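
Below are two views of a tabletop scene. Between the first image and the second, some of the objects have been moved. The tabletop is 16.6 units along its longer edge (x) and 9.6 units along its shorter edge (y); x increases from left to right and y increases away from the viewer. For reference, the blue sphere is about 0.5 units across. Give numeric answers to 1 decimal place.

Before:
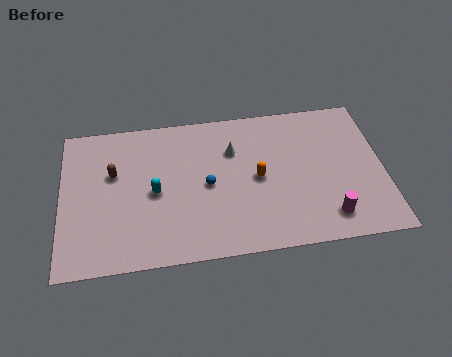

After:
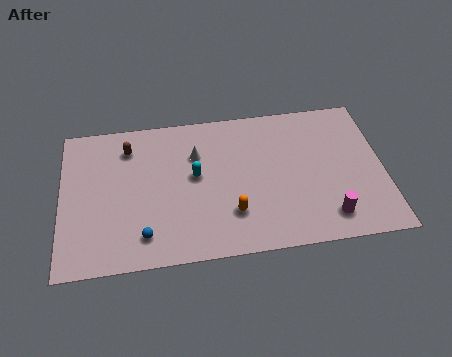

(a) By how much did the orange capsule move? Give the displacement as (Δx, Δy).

(-1.4, -2.1)

The orange capsule was at about (10.1, 4.7) and moved to about (8.7, 2.6).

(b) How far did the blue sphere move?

4.3

The blue sphere was near (7.5, 4.6) before and (4.2, 1.8) after, so it travelled √(3.3² + 2.8²) ≈ 4.3 units.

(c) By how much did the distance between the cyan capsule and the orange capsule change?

-2.1

Before: roughly 5.3 units apart; after: 3.2. That's 2.1 units closer together.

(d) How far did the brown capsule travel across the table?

1.8

The brown capsule moved from about (2.7, 6.0) to (3.5, 7.6), a distance of √(0.8² + 1.6²) ≈ 1.8.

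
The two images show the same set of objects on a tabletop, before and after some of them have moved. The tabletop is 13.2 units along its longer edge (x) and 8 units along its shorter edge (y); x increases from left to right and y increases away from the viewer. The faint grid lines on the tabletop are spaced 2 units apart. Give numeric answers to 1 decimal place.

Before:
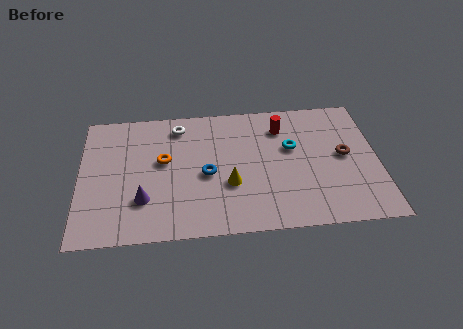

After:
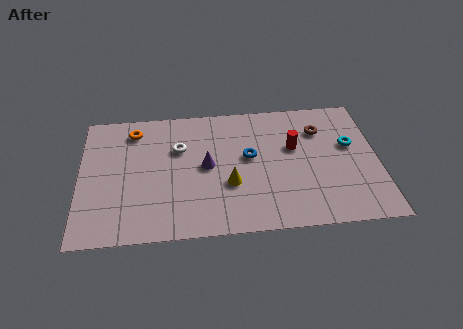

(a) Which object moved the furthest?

the purple cone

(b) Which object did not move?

the yellow cone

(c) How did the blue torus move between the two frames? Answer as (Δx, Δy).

(1.9, 0.9)

The blue torus started near (5.6, 3.6) and ended near (7.5, 4.5).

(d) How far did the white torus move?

1.4

The white torus was near (4.4, 6.7) before and (4.4, 5.3) after, so it travelled √(0.0² + 1.4²) ≈ 1.4 units.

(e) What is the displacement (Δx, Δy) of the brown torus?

(-1.0, 1.7)

From the two frames, the brown torus sits at roughly (11.7, 4.2) before and (10.7, 5.9) after.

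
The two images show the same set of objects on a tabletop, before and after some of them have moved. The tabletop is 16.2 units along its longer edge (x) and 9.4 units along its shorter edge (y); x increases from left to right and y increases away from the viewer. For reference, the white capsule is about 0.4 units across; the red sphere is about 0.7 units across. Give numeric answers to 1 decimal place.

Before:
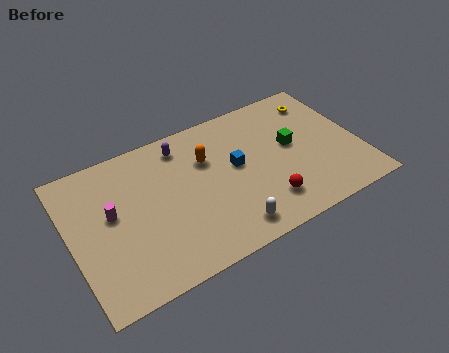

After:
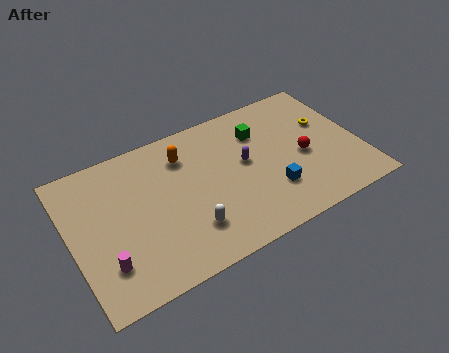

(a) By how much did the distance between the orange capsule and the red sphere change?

+2.0

They were about 5.1 units apart before and 7.1 after — 2.0 units further apart.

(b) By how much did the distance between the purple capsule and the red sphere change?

-3.6

They were about 7.0 units apart before and 3.4 after — 3.6 units closer together.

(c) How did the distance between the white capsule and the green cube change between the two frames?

+0.8

They were about 5.7 units apart before and 6.5 after — 0.8 units further apart.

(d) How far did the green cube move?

2.3

The green cube moved from about (12.5, 5.2) to (10.9, 6.9), a distance of √(1.6² + 1.7²) ≈ 2.3.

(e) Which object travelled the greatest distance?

the purple capsule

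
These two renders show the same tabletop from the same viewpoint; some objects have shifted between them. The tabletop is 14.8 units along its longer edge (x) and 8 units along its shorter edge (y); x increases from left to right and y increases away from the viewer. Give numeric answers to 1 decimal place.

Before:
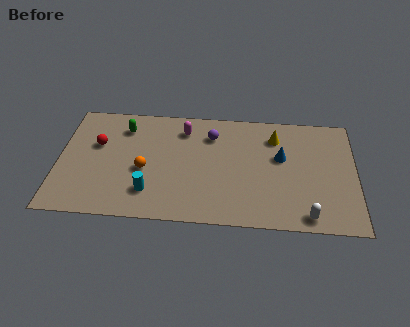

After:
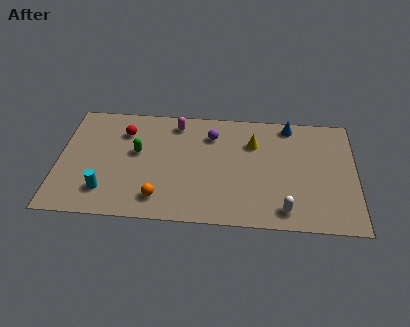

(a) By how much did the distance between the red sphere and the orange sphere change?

+2.0

Before: roughly 2.9 units apart; after: 4.9. That's 2.0 units further apart.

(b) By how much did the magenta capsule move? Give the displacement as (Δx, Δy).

(-0.4, 0.4)

The magenta capsule was at about (6.2, 6.4) and moved to about (5.8, 6.8).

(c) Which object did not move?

the purple sphere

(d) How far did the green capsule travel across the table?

1.8

From (3.2, 6.3) to (3.9, 4.6), the green capsule covered √(0.7² + 1.7²) ≈ 1.8 units.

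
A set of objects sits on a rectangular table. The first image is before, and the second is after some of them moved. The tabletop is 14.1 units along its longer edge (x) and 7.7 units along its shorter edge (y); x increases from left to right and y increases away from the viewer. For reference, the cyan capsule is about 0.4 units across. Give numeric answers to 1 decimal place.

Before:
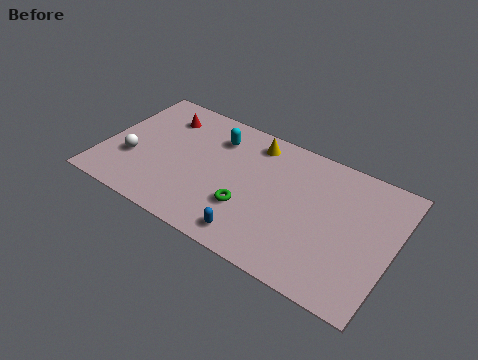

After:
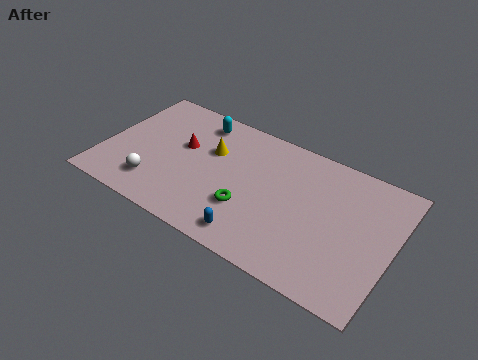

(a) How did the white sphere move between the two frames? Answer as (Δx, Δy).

(1.3, -1.0)

The white sphere started near (1.5, 2.7) and ended near (2.8, 1.7).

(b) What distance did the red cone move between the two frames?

1.8

From (2.5, 6.0) to (3.7, 4.6), the red cone covered √(1.2² + 1.4²) ≈ 1.8 units.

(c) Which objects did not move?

the blue capsule and the green torus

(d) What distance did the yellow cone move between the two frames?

2.4

The yellow cone moved from about (7.0, 6.5) to (5.1, 5.0), a distance of √(1.9² + 1.5²) ≈ 2.4.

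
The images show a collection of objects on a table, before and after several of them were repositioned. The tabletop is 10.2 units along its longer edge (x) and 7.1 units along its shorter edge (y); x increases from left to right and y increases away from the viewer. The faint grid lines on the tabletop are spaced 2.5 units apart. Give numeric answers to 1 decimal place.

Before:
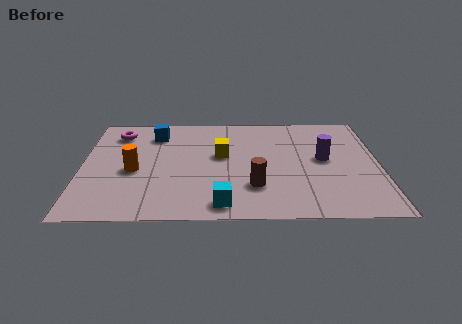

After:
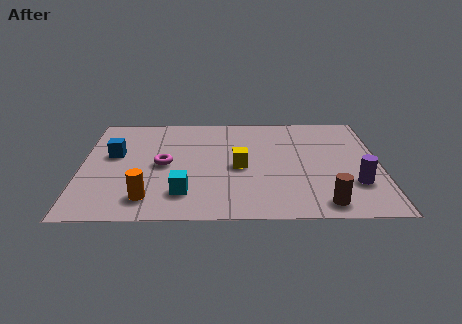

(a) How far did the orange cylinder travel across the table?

1.9

From (1.8, 3.1) to (2.3, 1.3), the orange cylinder covered √(0.5² + 1.8²) ≈ 1.9 units.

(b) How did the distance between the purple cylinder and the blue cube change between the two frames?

+2.4

Before: roughly 6.1 units apart; after: 8.5. That's 2.4 units further apart.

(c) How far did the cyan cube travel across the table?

1.5

The cyan cube was near (4.8, 0.9) before and (3.5, 1.6) after, so it travelled √(1.3² + 0.7²) ≈ 1.5 units.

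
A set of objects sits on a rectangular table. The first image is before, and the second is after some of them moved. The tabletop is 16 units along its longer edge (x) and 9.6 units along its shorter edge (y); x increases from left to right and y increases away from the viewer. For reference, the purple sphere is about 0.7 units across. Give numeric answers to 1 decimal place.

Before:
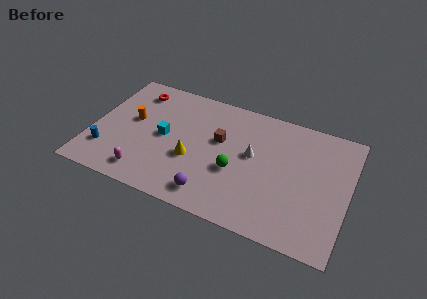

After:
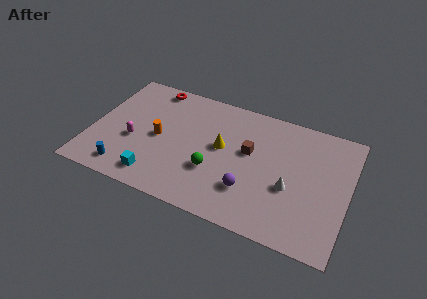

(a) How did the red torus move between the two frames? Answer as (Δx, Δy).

(1.0, 0.7)

From the two frames, the red torus sits at roughly (2.3, 7.9) before and (3.3, 8.6) after.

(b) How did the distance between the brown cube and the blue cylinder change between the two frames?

+0.8

Before: roughly 7.6 units apart; after: 8.4. That's 0.8 units further apart.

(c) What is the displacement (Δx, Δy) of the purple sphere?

(2.2, 1.2)

The purple sphere was at about (7.9, 1.5) and moved to about (10.1, 2.7).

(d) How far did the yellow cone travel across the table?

2.3

The yellow cone was near (6.4, 3.7) before and (8.1, 5.3) after, so it travelled √(1.7² + 1.6²) ≈ 2.3 units.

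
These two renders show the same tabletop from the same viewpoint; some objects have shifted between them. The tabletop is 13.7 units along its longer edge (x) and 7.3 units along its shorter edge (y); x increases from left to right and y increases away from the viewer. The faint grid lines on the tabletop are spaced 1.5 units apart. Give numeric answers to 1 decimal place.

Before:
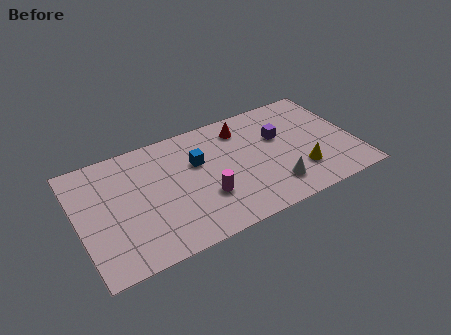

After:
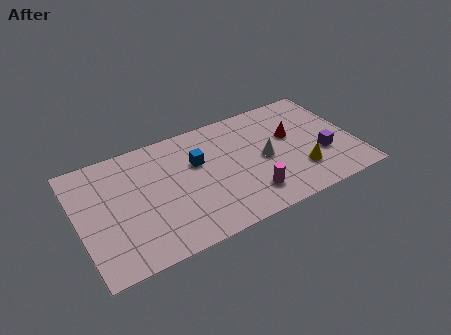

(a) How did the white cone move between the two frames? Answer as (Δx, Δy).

(-0.2, 1.9)

From the two frames, the white cone sits at roughly (9.4, 1.6) before and (9.2, 3.5) after.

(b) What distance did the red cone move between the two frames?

2.7

From (8.4, 5.9) to (10.7, 4.4), the red cone covered √(2.3² + 1.5²) ≈ 2.7 units.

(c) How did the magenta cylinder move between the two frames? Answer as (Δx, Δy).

(2.1, -0.8)

From the two frames, the magenta cylinder sits at roughly (6.1, 2.4) before and (8.2, 1.6) after.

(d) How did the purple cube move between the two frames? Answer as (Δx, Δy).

(1.9, -2.0)

From the two frames, the purple cube sits at roughly (10.1, 4.6) before and (12.0, 2.6) after.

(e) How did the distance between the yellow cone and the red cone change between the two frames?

-2.2

They were about 4.6 units apart before and 2.4 after — 2.2 units closer together.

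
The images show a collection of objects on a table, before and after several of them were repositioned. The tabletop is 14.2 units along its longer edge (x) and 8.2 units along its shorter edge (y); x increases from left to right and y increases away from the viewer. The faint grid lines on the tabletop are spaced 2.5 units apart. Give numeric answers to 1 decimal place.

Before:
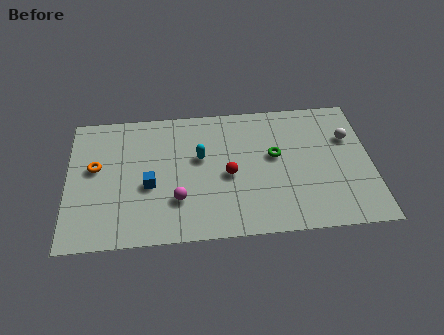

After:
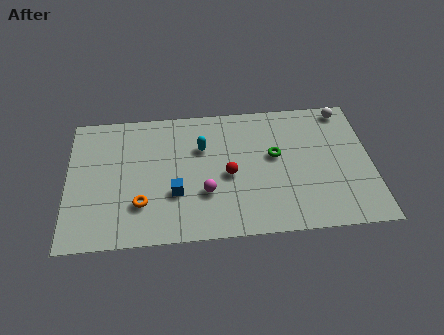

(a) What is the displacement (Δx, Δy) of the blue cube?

(1.2, -0.6)

The blue cube was at about (3.8, 3.4) and moved to about (5.0, 2.8).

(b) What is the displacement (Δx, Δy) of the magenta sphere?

(1.3, 0.3)

The magenta sphere was at about (5.1, 2.4) and moved to about (6.4, 2.7).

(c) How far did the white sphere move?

1.8

The white sphere was near (13.2, 5.5) before and (13.1, 7.3) after, so it travelled √(0.1² + 1.8²) ≈ 1.8 units.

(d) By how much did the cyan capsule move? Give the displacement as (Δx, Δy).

(0.1, 0.6)

From the two frames, the cyan capsule sits at roughly (6.2, 4.9) before and (6.3, 5.5) after.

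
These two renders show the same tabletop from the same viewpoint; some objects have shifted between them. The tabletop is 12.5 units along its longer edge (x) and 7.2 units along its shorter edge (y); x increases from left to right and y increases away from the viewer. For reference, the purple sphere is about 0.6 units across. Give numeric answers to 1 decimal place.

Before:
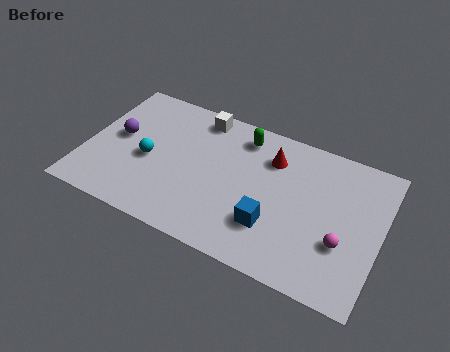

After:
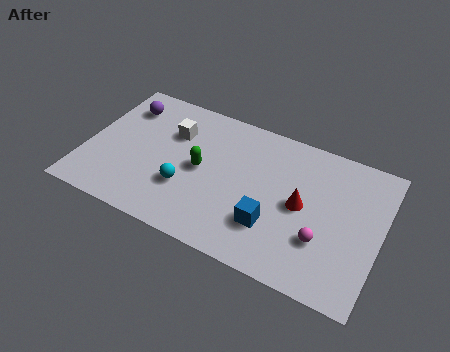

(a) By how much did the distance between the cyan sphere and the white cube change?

-0.8

The distance was about 3.6 in the first image and 2.8 in the second, so they moved 0.8 units closer together.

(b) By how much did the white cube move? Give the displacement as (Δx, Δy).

(-1.0, -1.3)

The white cube started near (4.5, 6.3) and ended near (3.5, 5.0).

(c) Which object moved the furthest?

the green capsule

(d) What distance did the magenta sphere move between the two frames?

0.8

The magenta sphere moved from about (11.0, 2.5) to (10.2, 2.3), a distance of √(0.8² + 0.2²) ≈ 0.8.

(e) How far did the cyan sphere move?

1.9

The cyan sphere moved from about (2.7, 3.2) to (4.4, 2.4), a distance of √(1.7² + 0.8²) ≈ 1.9.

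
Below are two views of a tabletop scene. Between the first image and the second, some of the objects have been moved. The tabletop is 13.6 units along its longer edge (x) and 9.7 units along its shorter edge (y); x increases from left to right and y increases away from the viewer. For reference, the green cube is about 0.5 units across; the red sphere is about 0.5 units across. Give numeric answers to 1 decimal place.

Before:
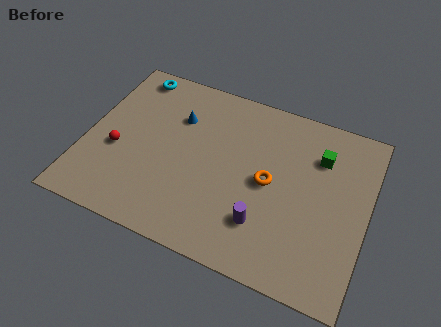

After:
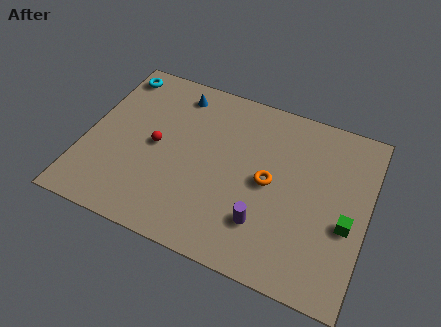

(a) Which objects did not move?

the orange torus and the purple cylinder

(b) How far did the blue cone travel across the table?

1.4

From (4.2, 6.8) to (4.0, 8.2), the blue cone covered √(0.2² + 1.4²) ≈ 1.4 units.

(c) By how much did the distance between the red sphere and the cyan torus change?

-0.3

The distance was about 4.7 in the first image and 4.4 in the second, so they moved 0.3 units closer together.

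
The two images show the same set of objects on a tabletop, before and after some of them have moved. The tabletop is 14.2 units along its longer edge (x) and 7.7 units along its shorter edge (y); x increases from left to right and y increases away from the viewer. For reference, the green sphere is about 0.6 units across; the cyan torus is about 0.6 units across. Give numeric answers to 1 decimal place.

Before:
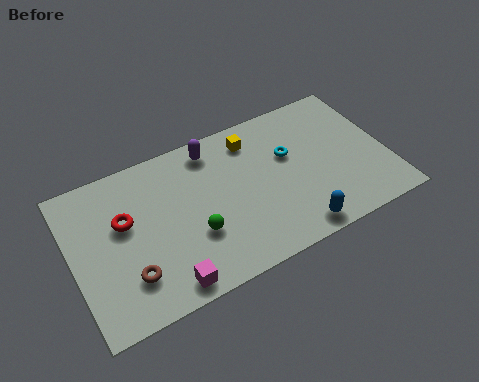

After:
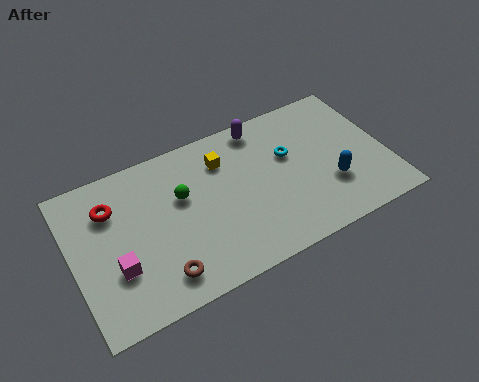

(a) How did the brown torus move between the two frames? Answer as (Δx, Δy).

(1.3, -0.6)

From the two frames, the brown torus sits at roughly (2.3, 2.0) before and (3.6, 1.4) after.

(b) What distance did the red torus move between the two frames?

1.0

The red torus was near (2.4, 4.7) before and (1.9, 5.6) after, so it travelled √(0.5² + 0.9²) ≈ 1.0 units.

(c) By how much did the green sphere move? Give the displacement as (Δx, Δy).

(-0.3, 2.1)

The green sphere started near (5.3, 2.7) and ended near (5.0, 4.8).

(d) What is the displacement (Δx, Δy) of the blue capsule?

(1.9, 1.6)

The blue capsule was at about (9.6, 0.9) and moved to about (11.5, 2.5).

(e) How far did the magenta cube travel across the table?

2.6

The magenta cube was near (3.8, 0.9) before and (1.8, 2.6) after, so it travelled √(2.0² + 1.7²) ≈ 2.6 units.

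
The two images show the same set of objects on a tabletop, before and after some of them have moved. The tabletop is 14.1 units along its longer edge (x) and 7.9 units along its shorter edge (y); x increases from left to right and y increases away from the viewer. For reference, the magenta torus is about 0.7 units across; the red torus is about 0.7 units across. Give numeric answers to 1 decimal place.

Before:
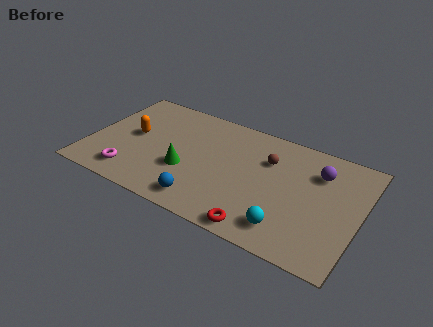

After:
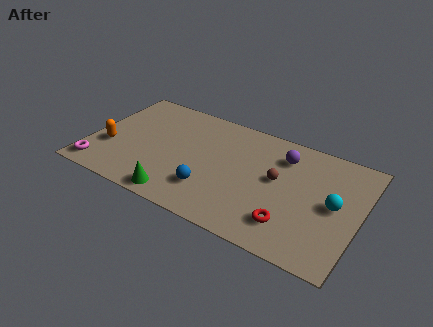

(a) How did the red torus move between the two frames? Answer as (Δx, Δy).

(1.4, 1.0)

From the two frames, the red torus sits at roughly (9.4, 0.8) before and (10.8, 1.8) after.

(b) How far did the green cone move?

2.0

The green cone was near (5.2, 2.9) before and (5.1, 0.9) after, so it travelled √(0.1² + 2.0²) ≈ 2.0 units.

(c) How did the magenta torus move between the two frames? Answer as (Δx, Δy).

(-1.7, -0.3)

The magenta torus was at about (2.5, 1.4) and moved to about (0.8, 1.1).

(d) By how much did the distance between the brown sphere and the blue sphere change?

-1.2

The distance was about 5.1 in the first image and 3.9 in the second, so they moved 1.2 units closer together.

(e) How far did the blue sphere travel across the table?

0.9

The blue sphere moved from about (6.4, 1.2) to (6.6, 2.1), a distance of √(0.2² + 0.9²) ≈ 0.9.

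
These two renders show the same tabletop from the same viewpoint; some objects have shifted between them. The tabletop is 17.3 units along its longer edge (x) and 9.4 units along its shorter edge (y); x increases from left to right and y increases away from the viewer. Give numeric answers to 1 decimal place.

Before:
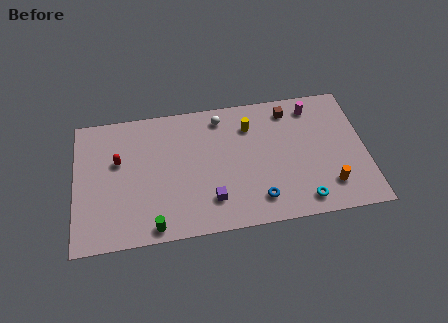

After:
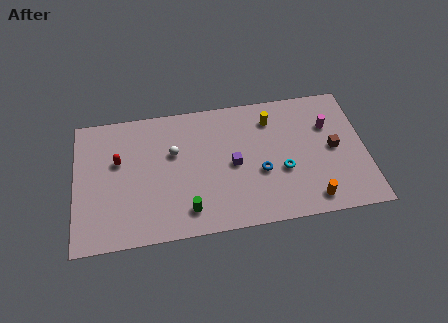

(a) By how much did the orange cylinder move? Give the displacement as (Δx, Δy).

(-1.1, -0.8)

The orange cylinder started near (15.0, 2.1) and ended near (13.9, 1.3).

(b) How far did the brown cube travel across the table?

4.1

From (12.9, 7.9) to (15.4, 4.7), the brown cube covered √(2.5² + 3.2²) ≈ 4.1 units.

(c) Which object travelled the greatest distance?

the brown cube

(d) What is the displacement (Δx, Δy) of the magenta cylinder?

(0.9, -1.5)

The magenta cylinder started near (14.3, 7.9) and ended near (15.2, 6.4).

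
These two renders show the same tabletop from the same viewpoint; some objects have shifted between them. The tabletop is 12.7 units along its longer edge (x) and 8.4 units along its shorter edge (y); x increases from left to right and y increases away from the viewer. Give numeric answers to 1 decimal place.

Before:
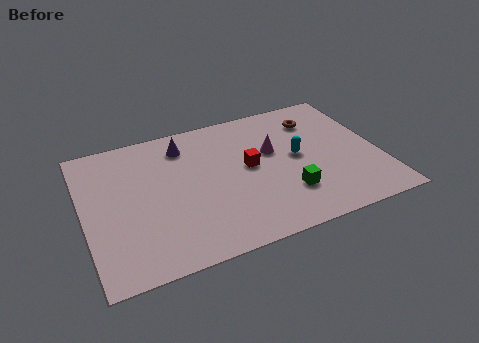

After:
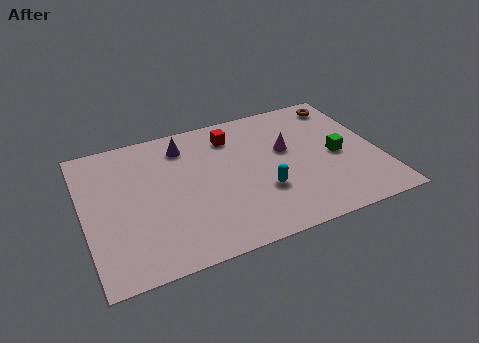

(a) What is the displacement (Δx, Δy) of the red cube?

(-0.5, 2.2)

From the two frames, the red cube sits at roughly (7.1, 4.5) before and (6.6, 6.7) after.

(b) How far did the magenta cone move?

0.6

From (8.2, 5.1) to (8.8, 5.0), the magenta cone covered √(0.6² + 0.1²) ≈ 0.6 units.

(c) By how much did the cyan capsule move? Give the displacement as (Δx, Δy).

(-1.7, -1.6)

The cyan capsule was at about (9.2, 4.4) and moved to about (7.5, 2.8).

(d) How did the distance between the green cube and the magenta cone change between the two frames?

-0.4

Before: roughly 2.8 units apart; after: 2.4. That's 0.4 units closer together.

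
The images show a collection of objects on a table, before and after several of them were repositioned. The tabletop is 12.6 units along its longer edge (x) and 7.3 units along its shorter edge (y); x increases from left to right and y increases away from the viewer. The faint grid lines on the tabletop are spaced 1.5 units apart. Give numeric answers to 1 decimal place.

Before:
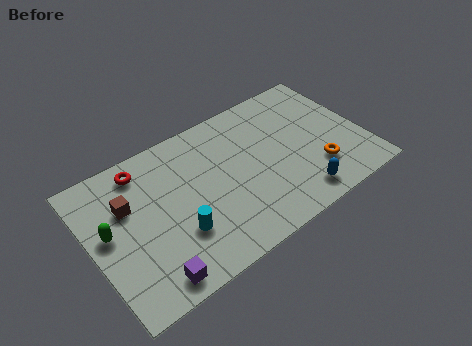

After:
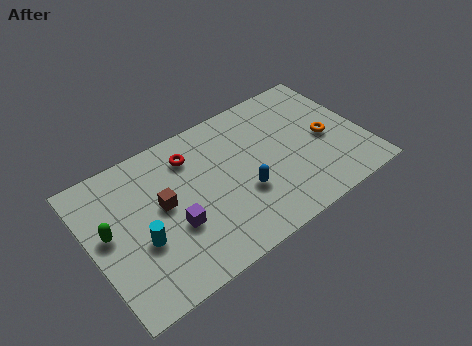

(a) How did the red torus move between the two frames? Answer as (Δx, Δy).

(2.2, -0.5)

From the two frames, the red torus sits at roughly (2.7, 6.2) before and (4.9, 5.7) after.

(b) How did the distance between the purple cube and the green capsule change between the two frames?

-0.3

The distance was about 3.4 in the first image and 3.1 in the second, so they moved 0.3 units closer together.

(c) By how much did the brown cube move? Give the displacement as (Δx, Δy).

(1.5, -0.8)

The brown cube was at about (1.8, 4.8) and moved to about (3.3, 4.0).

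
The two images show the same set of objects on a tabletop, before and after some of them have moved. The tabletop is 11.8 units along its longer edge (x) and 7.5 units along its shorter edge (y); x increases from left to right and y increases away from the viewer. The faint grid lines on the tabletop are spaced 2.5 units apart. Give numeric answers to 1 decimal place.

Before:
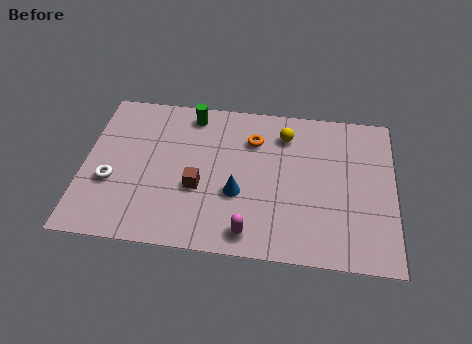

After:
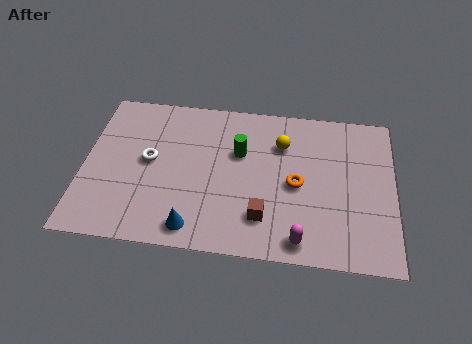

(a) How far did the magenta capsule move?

1.9

The magenta capsule moved from about (6.4, 1.0) to (8.3, 0.9), a distance of √(1.9² + 0.1²) ≈ 1.9.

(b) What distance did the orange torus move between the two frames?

2.6

The orange torus moved from about (6.4, 5.5) to (8.1, 3.5), a distance of √(1.7² + 2.0²) ≈ 2.6.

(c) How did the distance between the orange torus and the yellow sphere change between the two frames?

+0.7

Before: roughly 1.3 units apart; after: 2.0. That's 0.7 units further apart.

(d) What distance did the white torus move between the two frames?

1.8

The white torus was near (1.1, 2.8) before and (2.5, 4.0) after, so it travelled √(1.4² + 1.2²) ≈ 1.8 units.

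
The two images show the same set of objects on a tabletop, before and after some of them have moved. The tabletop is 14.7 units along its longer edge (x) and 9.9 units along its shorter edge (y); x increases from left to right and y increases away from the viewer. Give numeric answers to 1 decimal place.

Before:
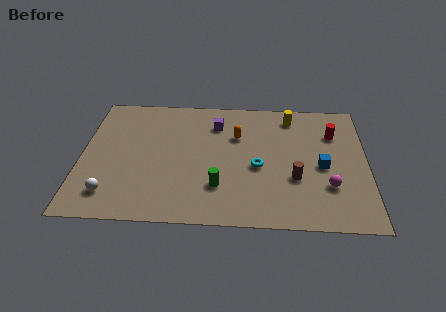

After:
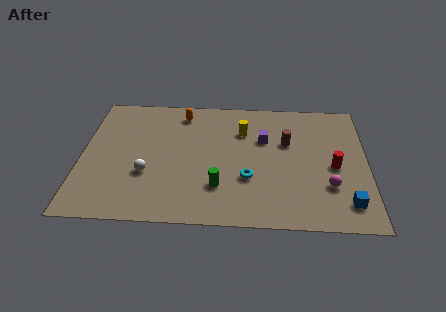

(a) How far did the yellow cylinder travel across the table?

2.8

The yellow cylinder moved from about (10.8, 8.4) to (8.3, 7.1), a distance of √(2.5² + 1.3²) ≈ 2.8.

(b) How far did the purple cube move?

2.7

From (6.9, 7.6) to (9.4, 6.5), the purple cube covered √(2.5² + 1.1²) ≈ 2.7 units.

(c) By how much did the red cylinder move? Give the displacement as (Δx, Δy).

(0.0, -2.6)

The red cylinder was at about (13.0, 7.1) and moved to about (13.0, 4.5).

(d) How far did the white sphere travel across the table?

2.4

The white sphere moved from about (1.6, 1.9) to (3.4, 3.5), a distance of √(1.8² + 1.6²) ≈ 2.4.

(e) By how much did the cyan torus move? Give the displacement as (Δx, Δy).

(-0.5, -0.9)

The cyan torus started near (9.1, 4.3) and ended near (8.6, 3.4).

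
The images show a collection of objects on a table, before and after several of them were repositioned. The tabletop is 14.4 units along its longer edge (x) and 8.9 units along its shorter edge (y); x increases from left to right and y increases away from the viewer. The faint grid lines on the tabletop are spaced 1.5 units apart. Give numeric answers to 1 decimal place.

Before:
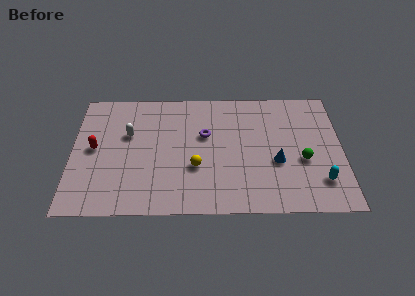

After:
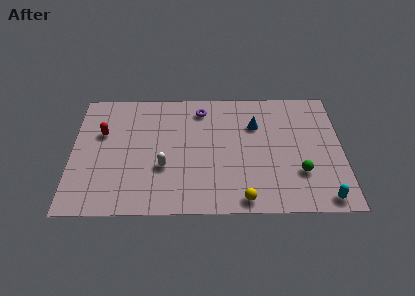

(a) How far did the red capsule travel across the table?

1.2

From (1.2, 4.6) to (1.6, 5.7), the red capsule covered √(0.4² + 1.1²) ≈ 1.2 units.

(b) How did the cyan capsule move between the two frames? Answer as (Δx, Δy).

(0.1, -1.2)

The cyan capsule started near (13.2, 2.1) and ended near (13.3, 0.9).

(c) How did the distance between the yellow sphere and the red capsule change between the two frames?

+3.3

The distance was about 5.6 in the first image and 8.9 in the second, so they moved 3.3 units further apart.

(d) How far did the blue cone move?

2.9

The blue cone moved from about (10.9, 3.5) to (9.8, 6.2), a distance of √(1.1² + 2.7²) ≈ 2.9.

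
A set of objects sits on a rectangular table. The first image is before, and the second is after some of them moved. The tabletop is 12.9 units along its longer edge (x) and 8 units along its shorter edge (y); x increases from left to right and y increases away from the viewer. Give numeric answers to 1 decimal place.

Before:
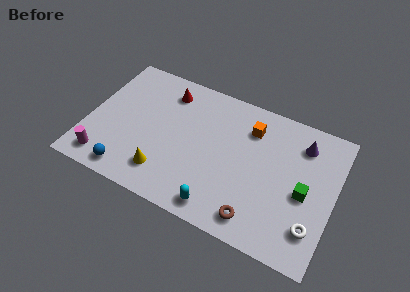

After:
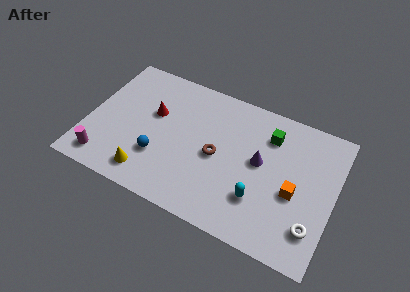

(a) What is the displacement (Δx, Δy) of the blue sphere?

(1.4, 1.5)

The blue sphere started near (2.5, 1.0) and ended near (3.9, 2.5).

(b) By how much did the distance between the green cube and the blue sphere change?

-2.8

They were about 9.3 units apart before and 6.5 after — 2.8 units closer together.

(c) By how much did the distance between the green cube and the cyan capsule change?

-1.1

The distance was about 4.9 in the first image and 3.8 in the second, so they moved 1.1 units closer together.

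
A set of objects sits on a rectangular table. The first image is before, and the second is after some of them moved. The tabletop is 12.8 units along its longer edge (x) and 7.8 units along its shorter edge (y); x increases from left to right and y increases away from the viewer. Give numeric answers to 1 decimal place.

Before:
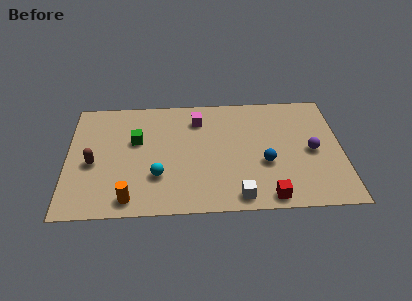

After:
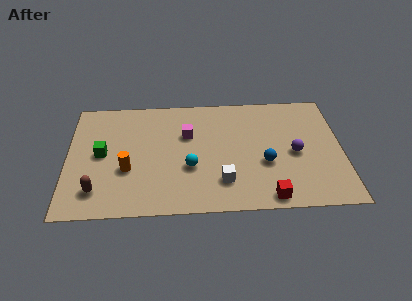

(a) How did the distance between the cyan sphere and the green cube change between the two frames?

+1.6

The distance was about 2.6 in the first image and 4.2 in the second, so they moved 1.6 units further apart.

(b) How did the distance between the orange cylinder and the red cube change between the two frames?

+0.4

The distance was about 6.4 in the first image and 6.8 in the second, so they moved 0.4 units further apart.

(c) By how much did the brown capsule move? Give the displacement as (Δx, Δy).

(0.2, -1.8)

The brown capsule started near (1.2, 3.4) and ended near (1.4, 1.6).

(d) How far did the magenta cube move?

1.1

From (6.1, 6.1) to (5.6, 5.1), the magenta cube covered √(0.5² + 1.0²) ≈ 1.1 units.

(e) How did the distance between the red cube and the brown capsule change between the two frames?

-0.6

They were about 8.5 units apart before and 7.9 after — 0.6 units closer together.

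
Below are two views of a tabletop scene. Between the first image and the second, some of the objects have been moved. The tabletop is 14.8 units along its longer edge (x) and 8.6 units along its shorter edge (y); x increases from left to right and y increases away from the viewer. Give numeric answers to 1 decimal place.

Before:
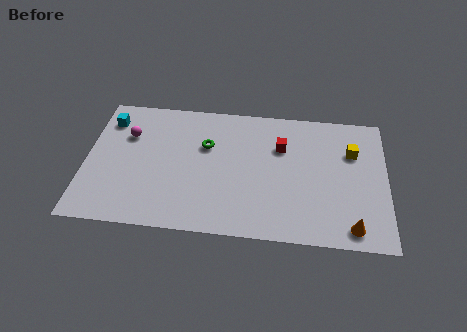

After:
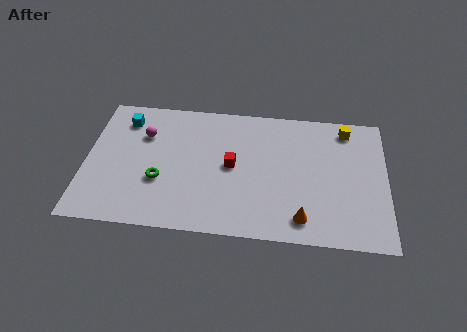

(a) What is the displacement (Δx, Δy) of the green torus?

(-2.2, -2.5)

From the two frames, the green torus sits at roughly (5.9, 5.6) before and (3.7, 3.1) after.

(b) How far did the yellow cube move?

1.5

The yellow cube was near (13.1, 5.9) before and (12.8, 7.4) after, so it travelled √(0.3² + 1.5²) ≈ 1.5 units.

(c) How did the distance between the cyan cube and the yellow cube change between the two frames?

-1.1

The distance was about 12.1 in the first image and 11.0 in the second, so they moved 1.1 units closer together.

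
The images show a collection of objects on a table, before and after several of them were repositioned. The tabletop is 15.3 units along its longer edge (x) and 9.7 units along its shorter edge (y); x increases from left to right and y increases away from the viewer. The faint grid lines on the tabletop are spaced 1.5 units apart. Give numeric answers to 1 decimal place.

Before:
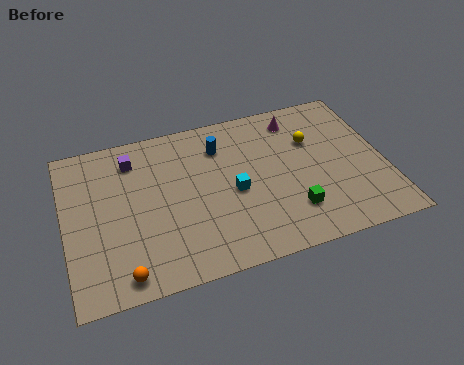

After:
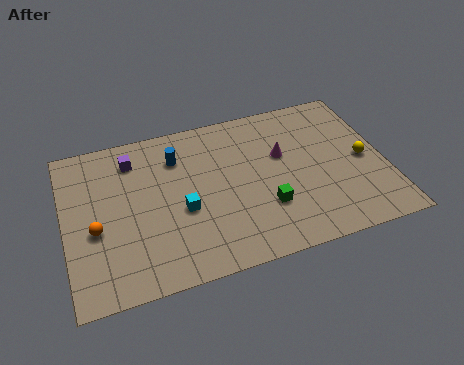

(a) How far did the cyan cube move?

2.5

The cyan cube moved from about (8.0, 4.4) to (5.5, 4.0), a distance of √(2.5² + 0.4²) ≈ 2.5.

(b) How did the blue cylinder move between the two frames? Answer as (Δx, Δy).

(-2.1, -0.1)

From the two frames, the blue cylinder sits at roughly (7.6, 7.4) before and (5.5, 7.3) after.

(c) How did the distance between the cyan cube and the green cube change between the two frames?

+0.7

Before: roughly 3.3 units apart; after: 4.0. That's 0.7 units further apart.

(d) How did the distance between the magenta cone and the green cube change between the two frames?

-2.6

Before: roughly 5.8 units apart; after: 3.2. That's 2.6 units closer together.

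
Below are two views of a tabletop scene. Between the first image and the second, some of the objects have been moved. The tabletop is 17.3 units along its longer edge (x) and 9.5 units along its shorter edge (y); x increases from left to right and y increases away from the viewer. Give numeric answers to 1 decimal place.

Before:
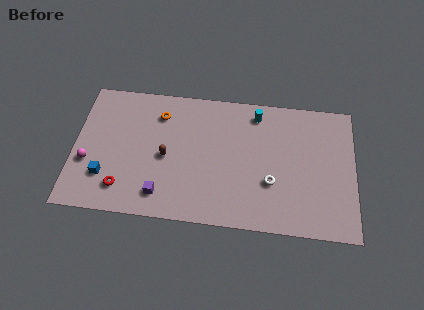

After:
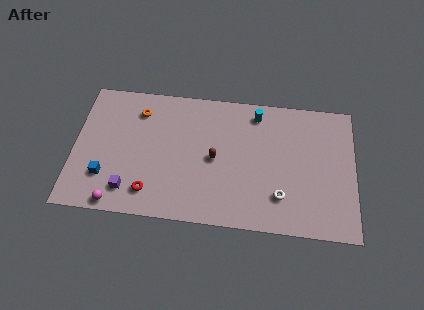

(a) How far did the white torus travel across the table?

1.1

From (12.2, 3.3) to (12.8, 2.4), the white torus covered √(0.6² + 0.9²) ≈ 1.1 units.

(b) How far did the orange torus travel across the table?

1.3

From (5.2, 7.4) to (3.9, 7.5), the orange torus covered √(1.3² + 0.1²) ≈ 1.3 units.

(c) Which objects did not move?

the cyan cylinder and the blue cube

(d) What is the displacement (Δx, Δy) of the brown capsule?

(3.0, 0.2)

From the two frames, the brown capsule sits at roughly (5.7, 4.4) before and (8.7, 4.6) after.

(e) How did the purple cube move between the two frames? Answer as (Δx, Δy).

(-2.0, 0.1)

From the two frames, the purple cube sits at roughly (5.5, 1.7) before and (3.5, 1.8) after.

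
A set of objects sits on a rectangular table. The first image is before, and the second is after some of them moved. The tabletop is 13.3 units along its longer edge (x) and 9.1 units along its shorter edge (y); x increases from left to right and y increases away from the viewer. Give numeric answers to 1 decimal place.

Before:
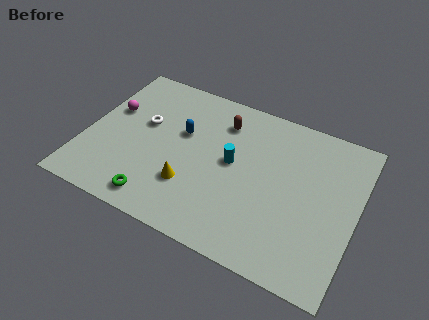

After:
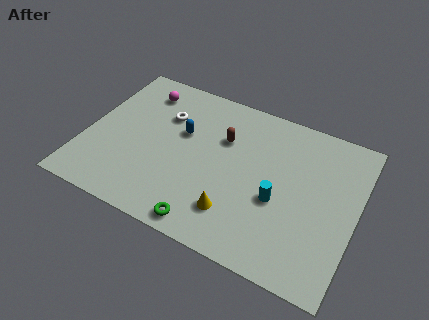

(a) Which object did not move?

the blue capsule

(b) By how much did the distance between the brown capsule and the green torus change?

-1.2

The distance was about 6.4 in the first image and 5.2 in the second, so they moved 1.2 units closer together.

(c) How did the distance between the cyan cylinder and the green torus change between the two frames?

-0.7

They were about 4.9 units apart before and 4.2 after — 0.7 units closer together.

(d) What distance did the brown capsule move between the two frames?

1.0

From (6.4, 7.1) to (6.6, 6.1), the brown capsule covered √(0.2² + 1.0²) ≈ 1.0 units.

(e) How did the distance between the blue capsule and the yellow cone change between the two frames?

+1.7

Before: roughly 3.0 units apart; after: 4.7. That's 1.7 units further apart.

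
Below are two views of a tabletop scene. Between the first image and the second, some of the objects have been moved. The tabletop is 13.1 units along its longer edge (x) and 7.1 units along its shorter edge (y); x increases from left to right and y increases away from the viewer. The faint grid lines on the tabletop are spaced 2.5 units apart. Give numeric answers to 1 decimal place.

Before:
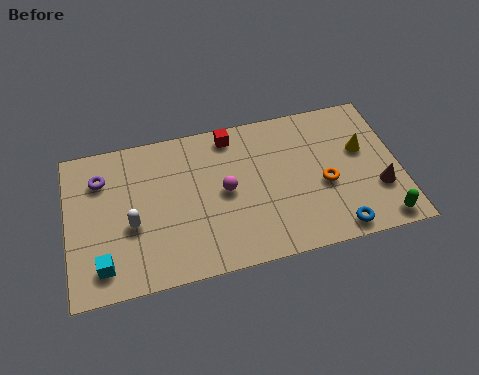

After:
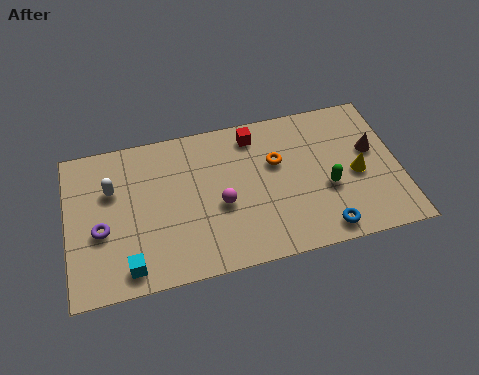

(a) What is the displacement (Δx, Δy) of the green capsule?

(-2.0, 2.0)

From the two frames, the green capsule sits at roughly (12.2, 0.8) before and (10.2, 2.8) after.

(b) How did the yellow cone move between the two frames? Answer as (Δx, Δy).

(-0.3, -1.1)

The yellow cone started near (11.7, 4.3) and ended near (11.4, 3.2).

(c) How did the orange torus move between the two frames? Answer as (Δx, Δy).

(-1.8, 1.5)

From the two frames, the orange torus sits at roughly (10.1, 3.0) before and (8.3, 4.5) after.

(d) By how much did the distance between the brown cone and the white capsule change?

+0.6

They were about 9.7 units apart before and 10.3 after — 0.6 units further apart.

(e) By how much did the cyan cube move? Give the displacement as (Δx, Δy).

(1.0, -0.3)

The cyan cube was at about (1.3, 1.3) and moved to about (2.3, 1.0).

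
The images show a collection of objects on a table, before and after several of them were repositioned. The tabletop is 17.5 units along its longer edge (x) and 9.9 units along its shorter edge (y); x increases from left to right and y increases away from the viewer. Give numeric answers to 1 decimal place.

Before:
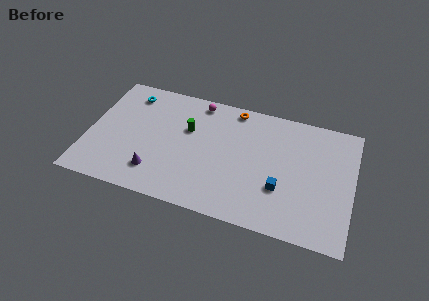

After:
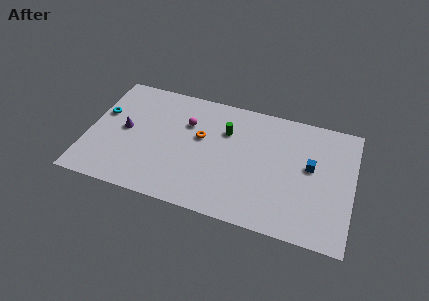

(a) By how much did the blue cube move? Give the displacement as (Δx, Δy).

(1.8, 2.3)

From the two frames, the blue cube sits at roughly (12.9, 3.3) before and (14.7, 5.6) after.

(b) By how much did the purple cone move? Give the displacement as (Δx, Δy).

(-2.3, 2.9)

The purple cone was at about (4.7, 2.2) and moved to about (2.4, 5.1).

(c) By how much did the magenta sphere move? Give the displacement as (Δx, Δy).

(-0.6, -2.0)

The magenta sphere started near (7.0, 8.8) and ended near (6.4, 6.8).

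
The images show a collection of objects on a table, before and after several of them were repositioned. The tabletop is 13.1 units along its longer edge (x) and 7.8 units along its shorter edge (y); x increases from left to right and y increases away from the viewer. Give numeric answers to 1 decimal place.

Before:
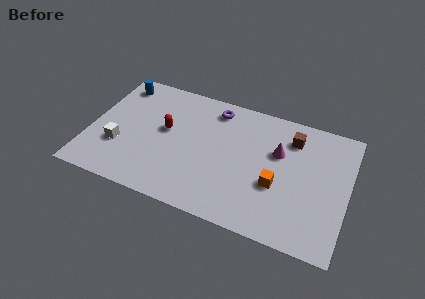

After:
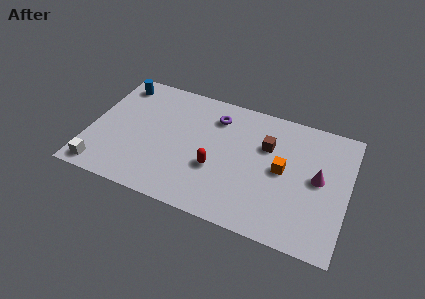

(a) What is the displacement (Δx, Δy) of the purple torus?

(0.1, -0.5)

The purple torus started near (6.1, 6.6) and ended near (6.2, 6.1).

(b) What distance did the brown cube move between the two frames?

1.5

The brown cube was near (10.1, 6.1) before and (8.9, 5.2) after, so it travelled √(1.2² + 0.9²) ≈ 1.5 units.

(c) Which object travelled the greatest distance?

the red capsule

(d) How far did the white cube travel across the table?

1.8

The white cube moved from about (1.6, 2.6) to (0.9, 0.9), a distance of √(0.7² + 1.7²) ≈ 1.8.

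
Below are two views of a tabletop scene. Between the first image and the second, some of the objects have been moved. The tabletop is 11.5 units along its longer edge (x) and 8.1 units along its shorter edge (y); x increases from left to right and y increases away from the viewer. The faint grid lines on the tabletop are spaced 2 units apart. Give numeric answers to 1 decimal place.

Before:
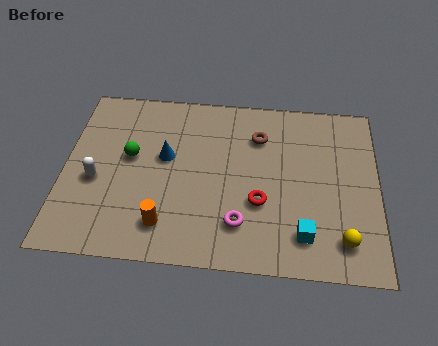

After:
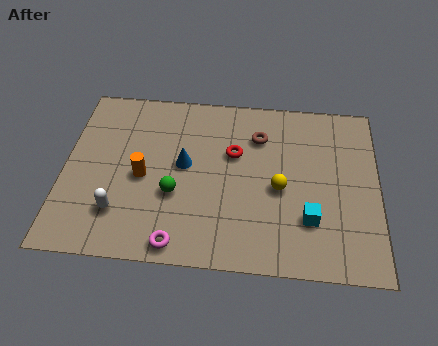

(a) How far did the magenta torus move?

2.5

From (6.5, 1.9) to (4.3, 0.8), the magenta torus covered √(2.2² + 1.1²) ≈ 2.5 units.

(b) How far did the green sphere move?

2.3

The green sphere moved from about (2.4, 4.6) to (4.1, 3.0), a distance of √(1.7² + 1.6²) ≈ 2.3.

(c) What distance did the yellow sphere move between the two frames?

3.1

From (10.2, 1.5) to (7.9, 3.6), the yellow sphere covered √(2.3² + 2.1²) ≈ 3.1 units.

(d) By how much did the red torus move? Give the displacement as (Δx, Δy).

(-1.0, 2.2)

The red torus was at about (7.2, 2.9) and moved to about (6.2, 5.1).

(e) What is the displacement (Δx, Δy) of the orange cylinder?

(-0.9, 2.1)

The orange cylinder was at about (3.8, 1.6) and moved to about (2.9, 3.7).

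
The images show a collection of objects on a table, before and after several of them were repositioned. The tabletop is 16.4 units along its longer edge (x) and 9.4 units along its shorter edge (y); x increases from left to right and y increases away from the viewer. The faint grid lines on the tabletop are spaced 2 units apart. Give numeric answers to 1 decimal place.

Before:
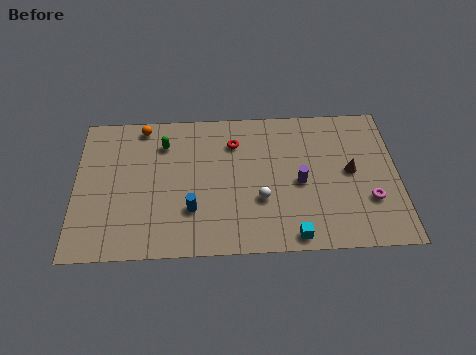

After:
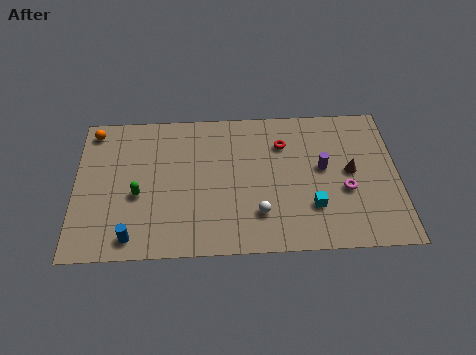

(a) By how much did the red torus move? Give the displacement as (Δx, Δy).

(2.5, -0.2)

The red torus started near (8.1, 7.1) and ended near (10.6, 6.9).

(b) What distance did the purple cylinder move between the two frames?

1.5

The purple cylinder was near (11.4, 4.3) before and (12.6, 5.2) after, so it travelled √(1.2² + 0.9²) ≈ 1.5 units.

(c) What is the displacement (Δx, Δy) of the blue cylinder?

(-3.0, -1.6)

The blue cylinder started near (5.9, 2.8) and ended near (2.9, 1.2).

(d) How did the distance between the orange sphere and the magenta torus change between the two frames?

+0.9

The distance was about 12.7 in the first image and 13.6 in the second, so they moved 0.9 units further apart.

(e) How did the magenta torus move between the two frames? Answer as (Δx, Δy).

(-1.2, 0.7)

The magenta torus started near (14.9, 3.0) and ended near (13.7, 3.7).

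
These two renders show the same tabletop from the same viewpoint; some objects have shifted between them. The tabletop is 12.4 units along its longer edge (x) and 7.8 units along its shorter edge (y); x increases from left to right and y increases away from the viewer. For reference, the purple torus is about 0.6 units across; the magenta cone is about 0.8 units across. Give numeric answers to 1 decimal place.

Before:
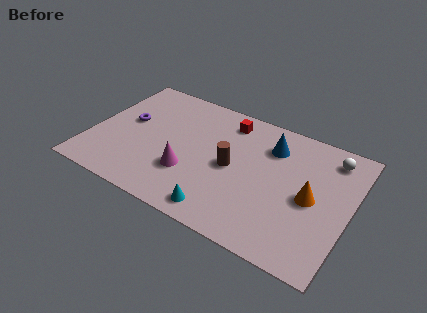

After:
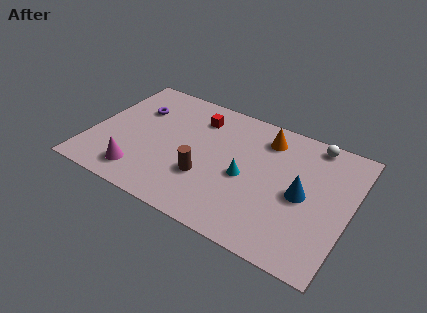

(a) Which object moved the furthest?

the orange cone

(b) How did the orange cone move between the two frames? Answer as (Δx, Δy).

(-2.5, 2.6)

The orange cone started near (10.6, 3.7) and ended near (8.1, 6.3).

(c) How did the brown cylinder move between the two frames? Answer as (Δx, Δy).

(-1.1, -1.2)

The brown cylinder was at about (6.8, 3.8) and moved to about (5.7, 2.6).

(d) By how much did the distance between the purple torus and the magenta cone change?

+0.3

Before: roughly 3.8 units apart; after: 4.1. That's 0.3 units further apart.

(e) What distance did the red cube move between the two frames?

1.5

From (6.2, 6.5) to (4.8, 6.1), the red cube covered √(1.4² + 0.4²) ≈ 1.5 units.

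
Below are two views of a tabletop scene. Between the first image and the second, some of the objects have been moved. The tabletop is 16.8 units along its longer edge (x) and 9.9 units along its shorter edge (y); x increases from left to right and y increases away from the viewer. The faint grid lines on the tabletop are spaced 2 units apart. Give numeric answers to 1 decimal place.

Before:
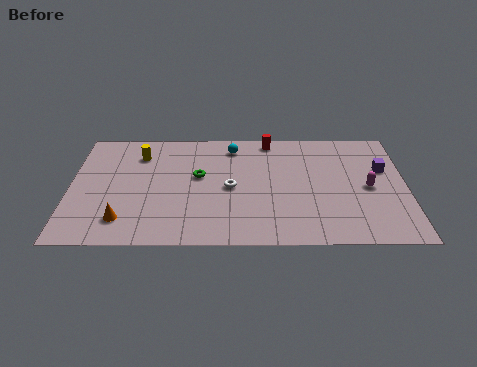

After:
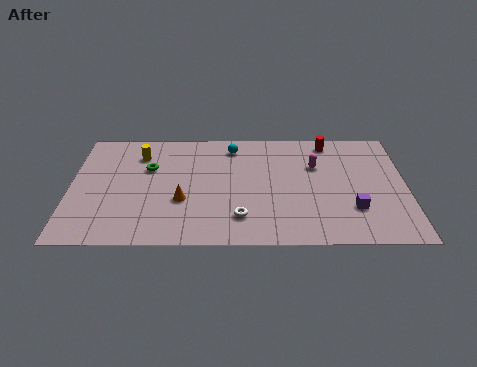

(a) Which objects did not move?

the yellow cylinder and the cyan sphere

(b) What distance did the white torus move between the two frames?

2.5

The white torus moved from about (8.0, 4.7) to (8.5, 2.2), a distance of √(0.5² + 2.5²) ≈ 2.5.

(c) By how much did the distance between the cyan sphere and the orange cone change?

-3.0

Before: roughly 8.3 units apart; after: 5.3. That's 3.0 units closer together.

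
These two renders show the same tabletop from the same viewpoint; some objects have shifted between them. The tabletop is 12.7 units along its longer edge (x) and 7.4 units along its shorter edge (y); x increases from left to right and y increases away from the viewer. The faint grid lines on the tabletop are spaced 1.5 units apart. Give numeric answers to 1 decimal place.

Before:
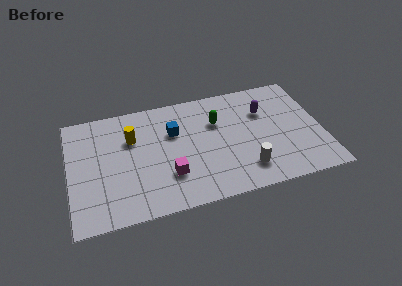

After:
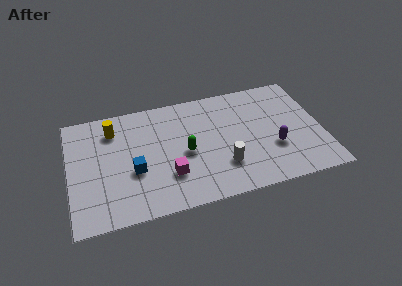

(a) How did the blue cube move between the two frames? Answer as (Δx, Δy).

(-2.1, -2.0)

The blue cube started near (5.3, 4.9) and ended near (3.2, 2.9).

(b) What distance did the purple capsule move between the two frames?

2.5

The purple capsule moved from about (9.9, 5.1) to (10.2, 2.6), a distance of √(0.3² + 2.5²) ≈ 2.5.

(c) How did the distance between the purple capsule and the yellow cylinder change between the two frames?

+1.8

They were about 6.7 units apart before and 8.5 after — 1.8 units further apart.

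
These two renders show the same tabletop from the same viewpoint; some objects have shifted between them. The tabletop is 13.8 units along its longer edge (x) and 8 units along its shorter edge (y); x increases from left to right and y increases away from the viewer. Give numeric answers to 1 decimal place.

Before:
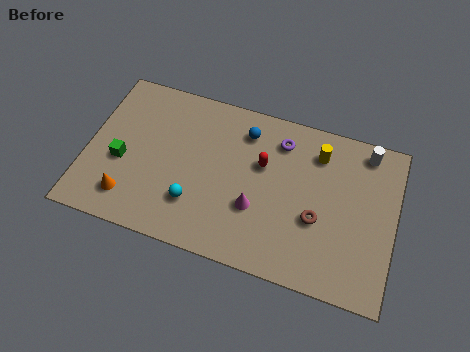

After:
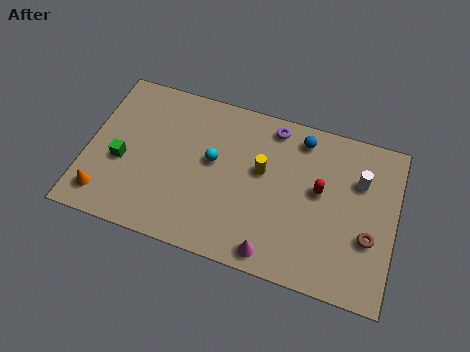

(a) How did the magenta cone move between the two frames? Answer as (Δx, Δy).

(0.9, -1.9)

The magenta cone started near (7.7, 2.8) and ended near (8.6, 0.9).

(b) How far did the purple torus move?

0.7

The purple torus was near (8.5, 6.4) before and (8.1, 7.0) after, so it travelled √(0.4² + 0.6²) ≈ 0.7 units.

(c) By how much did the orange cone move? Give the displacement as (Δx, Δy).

(-1.1, -0.2)

From the two frames, the orange cone sits at roughly (2.1, 1.6) before and (1.0, 1.4) after.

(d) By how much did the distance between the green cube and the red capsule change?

+2.5

The distance was about 6.4 in the first image and 8.9 in the second, so they moved 2.5 units further apart.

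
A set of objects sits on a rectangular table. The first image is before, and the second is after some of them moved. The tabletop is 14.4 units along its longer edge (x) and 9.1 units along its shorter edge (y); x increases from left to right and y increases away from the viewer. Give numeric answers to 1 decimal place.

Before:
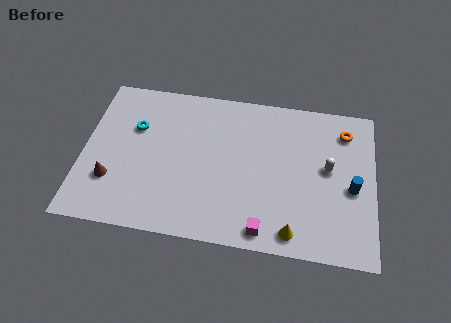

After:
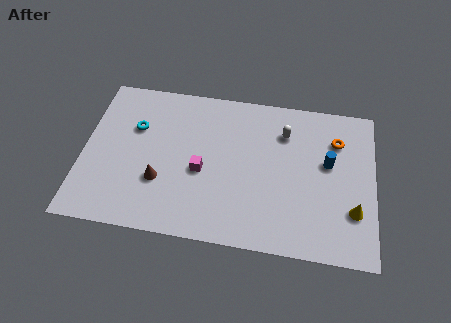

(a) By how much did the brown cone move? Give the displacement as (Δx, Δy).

(2.4, 0.3)

The brown cone was at about (1.5, 2.7) and moved to about (3.9, 3.0).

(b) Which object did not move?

the cyan torus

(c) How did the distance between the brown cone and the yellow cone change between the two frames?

+0.4

The distance was about 9.1 in the first image and 9.5 in the second, so they moved 0.4 units further apart.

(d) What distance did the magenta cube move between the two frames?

4.3

The magenta cube was near (9.1, 1.0) before and (5.9, 3.9) after, so it travelled √(3.2² + 2.9²) ≈ 4.3 units.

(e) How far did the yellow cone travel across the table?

3.3

The yellow cone was near (10.5, 1.1) before and (13.4, 2.7) after, so it travelled √(2.9² + 1.6²) ≈ 3.3 units.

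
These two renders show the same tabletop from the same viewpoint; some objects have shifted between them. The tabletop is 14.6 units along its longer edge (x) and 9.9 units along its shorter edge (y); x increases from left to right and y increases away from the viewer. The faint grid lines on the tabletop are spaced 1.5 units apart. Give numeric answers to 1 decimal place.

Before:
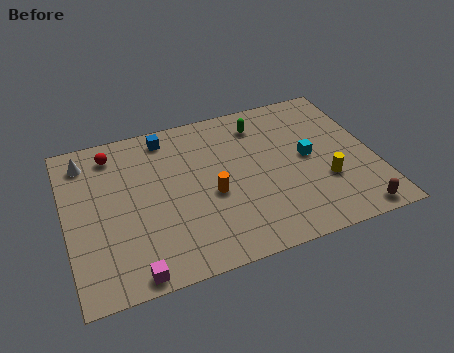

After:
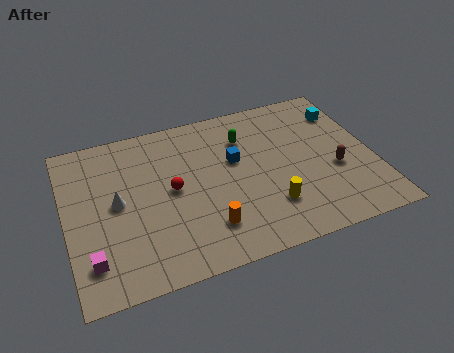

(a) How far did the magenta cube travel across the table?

2.2

The magenta cube moved from about (2.8, 0.8) to (1.0, 2.1), a distance of √(1.8² + 1.3²) ≈ 2.2.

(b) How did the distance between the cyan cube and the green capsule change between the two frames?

+1.4

They were about 3.5 units apart before and 4.9 after — 1.4 units further apart.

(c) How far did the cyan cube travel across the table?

3.3

The cyan cube was near (11.5, 5.1) before and (13.6, 7.6) after, so it travelled √(2.1² + 2.5²) ≈ 3.3 units.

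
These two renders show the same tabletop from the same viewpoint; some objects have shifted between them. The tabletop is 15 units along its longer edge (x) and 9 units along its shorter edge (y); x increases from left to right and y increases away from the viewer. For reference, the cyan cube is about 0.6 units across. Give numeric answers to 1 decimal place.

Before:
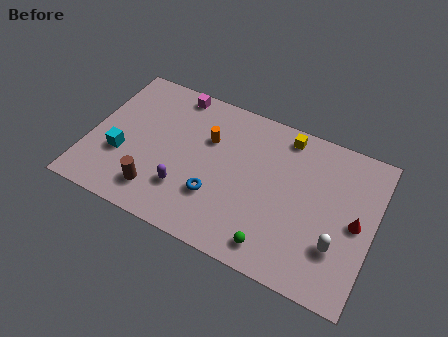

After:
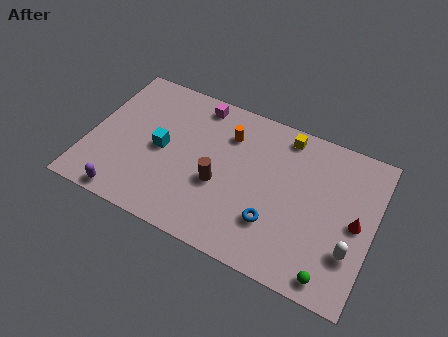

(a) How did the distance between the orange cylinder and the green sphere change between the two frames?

+2.1

Before: roughly 6.2 units apart; after: 8.3. That's 2.1 units further apart.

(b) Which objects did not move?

the yellow cube and the red cone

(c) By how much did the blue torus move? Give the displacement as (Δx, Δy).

(3.1, -0.2)

From the two frames, the blue torus sits at roughly (6.9, 2.8) before and (10.0, 2.6) after.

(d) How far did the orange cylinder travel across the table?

1.2

From (6.1, 6.0) to (7.1, 6.7), the orange cylinder covered √(1.0² + 0.7²) ≈ 1.2 units.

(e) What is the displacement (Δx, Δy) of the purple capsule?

(-2.9, -1.7)

The purple capsule was at about (5.3, 2.5) and moved to about (2.4, 0.8).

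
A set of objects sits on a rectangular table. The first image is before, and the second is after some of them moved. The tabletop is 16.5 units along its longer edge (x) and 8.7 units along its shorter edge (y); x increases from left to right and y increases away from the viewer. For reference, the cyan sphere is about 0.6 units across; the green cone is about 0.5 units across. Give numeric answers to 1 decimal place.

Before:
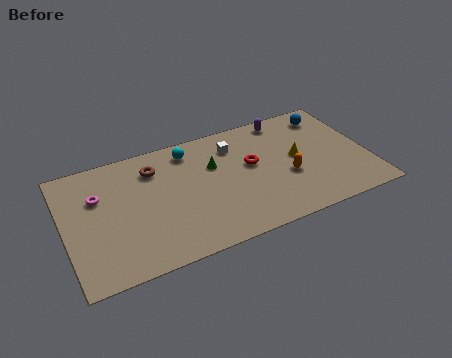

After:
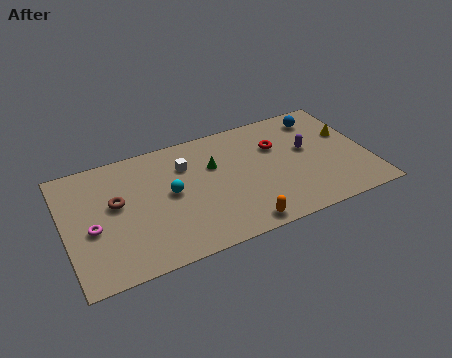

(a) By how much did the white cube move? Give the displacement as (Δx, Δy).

(-2.7, -0.4)

The white cube was at about (9.4, 6.7) and moved to about (6.7, 6.3).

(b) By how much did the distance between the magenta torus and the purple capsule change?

+1.3

The distance was about 10.7 in the first image and 12.0 in the second, so they moved 1.3 units further apart.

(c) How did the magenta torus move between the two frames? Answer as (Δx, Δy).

(-0.5, -2.1)

The magenta torus was at about (1.9, 5.8) and moved to about (1.4, 3.7).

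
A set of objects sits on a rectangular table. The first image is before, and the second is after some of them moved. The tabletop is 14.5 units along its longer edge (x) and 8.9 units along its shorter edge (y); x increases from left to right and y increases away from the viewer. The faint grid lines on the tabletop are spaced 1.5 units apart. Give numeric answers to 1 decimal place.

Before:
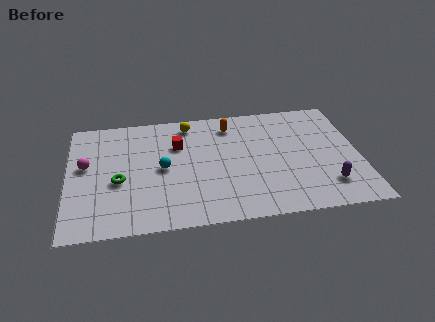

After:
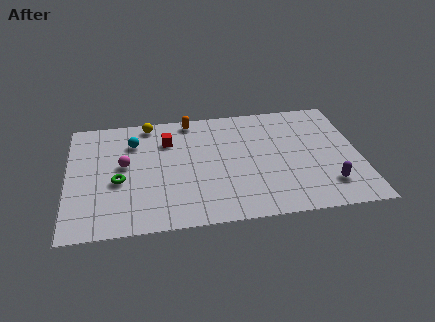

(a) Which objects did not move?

the purple capsule and the green torus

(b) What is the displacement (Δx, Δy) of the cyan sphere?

(-1.4, 2.2)

The cyan sphere started near (4.7, 4.4) and ended near (3.3, 6.6).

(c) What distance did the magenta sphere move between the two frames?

1.9

The magenta sphere moved from about (0.9, 5.1) to (2.8, 4.9), a distance of √(1.9² + 0.2²) ≈ 1.9.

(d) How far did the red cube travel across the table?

0.6

The red cube was near (5.5, 6.1) before and (5.0, 6.5) after, so it travelled √(0.5² + 0.4²) ≈ 0.6 units.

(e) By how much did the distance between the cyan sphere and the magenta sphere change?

-2.1

They were about 3.9 units apart before and 1.8 after — 2.1 units closer together.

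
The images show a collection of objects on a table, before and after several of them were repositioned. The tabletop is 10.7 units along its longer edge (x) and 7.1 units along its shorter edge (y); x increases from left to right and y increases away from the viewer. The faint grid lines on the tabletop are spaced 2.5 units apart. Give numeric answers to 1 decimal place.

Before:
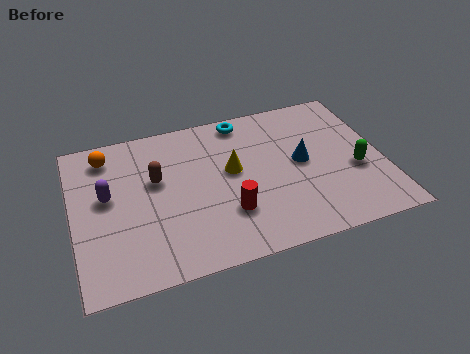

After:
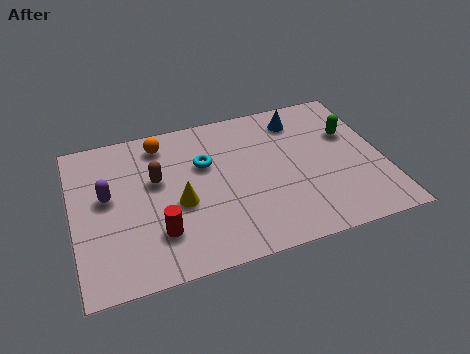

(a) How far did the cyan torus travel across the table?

2.3

The cyan torus was near (6.1, 6.3) before and (4.6, 4.6) after, so it travelled √(1.5² + 1.7²) ≈ 2.3 units.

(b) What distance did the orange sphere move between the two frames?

1.9

From (1.3, 5.9) to (3.2, 6.0), the orange sphere covered √(1.9² + 0.1²) ≈ 1.9 units.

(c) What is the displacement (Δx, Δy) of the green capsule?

(0.0, 1.8)

The green capsule started near (9.7, 2.8) and ended near (9.7, 4.6).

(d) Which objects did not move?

the brown capsule and the purple capsule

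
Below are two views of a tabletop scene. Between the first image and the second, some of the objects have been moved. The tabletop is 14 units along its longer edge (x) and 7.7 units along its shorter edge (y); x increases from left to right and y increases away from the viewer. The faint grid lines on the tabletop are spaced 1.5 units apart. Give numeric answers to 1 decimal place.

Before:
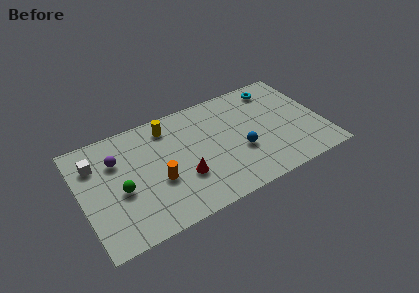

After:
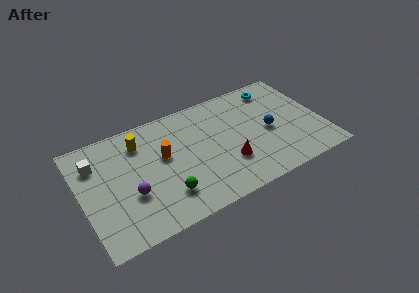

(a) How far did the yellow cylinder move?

1.7

From (5.3, 6.4) to (3.6, 6.0), the yellow cylinder covered √(1.7² + 0.4²) ≈ 1.7 units.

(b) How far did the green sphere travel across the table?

2.8

From (2.2, 3.3) to (4.6, 1.9), the green sphere covered √(2.4² + 1.4²) ≈ 2.8 units.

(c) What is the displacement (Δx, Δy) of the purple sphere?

(0.5, -2.6)

From the two frames, the purple sphere sits at roughly (2.2, 5.4) before and (2.7, 2.8) after.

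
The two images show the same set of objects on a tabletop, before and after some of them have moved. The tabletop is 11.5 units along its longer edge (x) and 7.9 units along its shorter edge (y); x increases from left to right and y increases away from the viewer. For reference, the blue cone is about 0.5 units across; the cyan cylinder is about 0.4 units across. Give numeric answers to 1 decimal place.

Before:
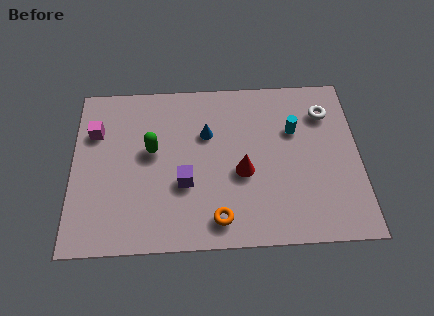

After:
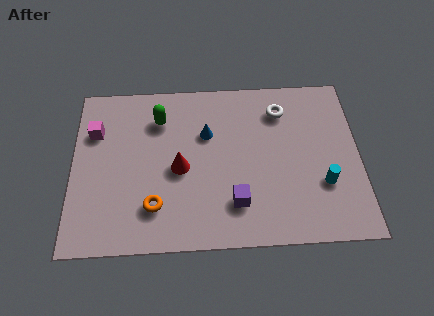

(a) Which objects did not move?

the blue cone and the magenta cube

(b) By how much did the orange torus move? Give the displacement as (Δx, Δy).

(-2.5, 0.7)

From the two frames, the orange torus sits at roughly (5.8, 1.2) before and (3.3, 1.9) after.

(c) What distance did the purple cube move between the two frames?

2.2

The purple cube was near (4.5, 2.9) before and (6.5, 1.9) after, so it travelled √(2.0² + 1.0²) ≈ 2.2 units.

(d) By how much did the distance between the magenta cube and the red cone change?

-2.4

Before: roughly 6.3 units apart; after: 3.9. That's 2.4 units closer together.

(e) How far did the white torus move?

1.8

From (10.2, 6.0) to (8.4, 6.2), the white torus covered √(1.8² + 0.2²) ≈ 1.8 units.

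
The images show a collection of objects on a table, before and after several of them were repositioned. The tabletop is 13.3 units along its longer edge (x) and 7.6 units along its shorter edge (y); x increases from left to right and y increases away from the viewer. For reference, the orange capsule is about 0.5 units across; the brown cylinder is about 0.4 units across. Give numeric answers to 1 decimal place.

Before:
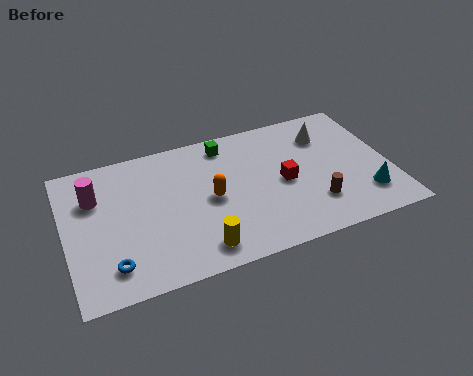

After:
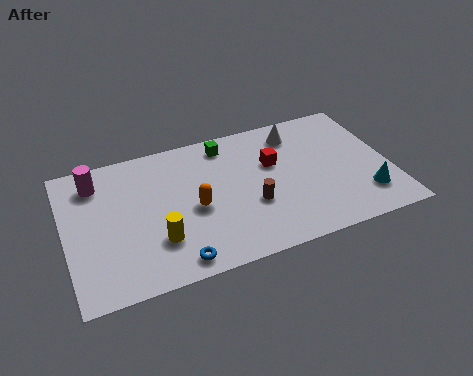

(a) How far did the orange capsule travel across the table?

0.8

The orange capsule was near (5.9, 3.7) before and (5.2, 3.4) after, so it travelled √(0.7² + 0.3²) ≈ 0.8 units.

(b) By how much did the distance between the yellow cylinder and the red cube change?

+1.2

They were about 4.4 units apart before and 5.6 after — 1.2 units further apart.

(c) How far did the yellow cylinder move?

1.9

The yellow cylinder was near (5.2, 1.2) before and (3.6, 2.2) after, so it travelled √(1.6² + 1.0²) ≈ 1.9 units.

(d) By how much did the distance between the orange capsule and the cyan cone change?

+0.6

They were about 6.5 units apart before and 7.1 after — 0.6 units further apart.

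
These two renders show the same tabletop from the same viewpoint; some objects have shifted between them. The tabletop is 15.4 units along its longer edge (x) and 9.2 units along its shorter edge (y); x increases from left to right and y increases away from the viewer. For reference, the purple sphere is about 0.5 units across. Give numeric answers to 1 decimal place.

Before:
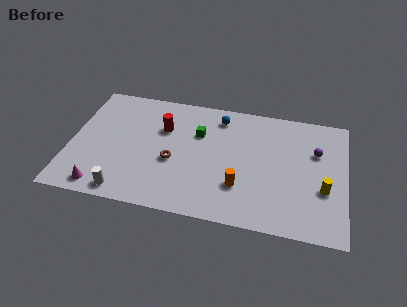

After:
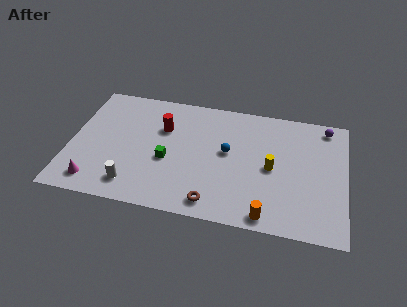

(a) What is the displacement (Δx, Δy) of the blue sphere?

(0.6, -2.6)

From the two frames, the blue sphere sits at roughly (8.2, 7.7) before and (8.8, 5.1) after.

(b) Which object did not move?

the red cylinder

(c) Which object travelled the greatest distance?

the brown torus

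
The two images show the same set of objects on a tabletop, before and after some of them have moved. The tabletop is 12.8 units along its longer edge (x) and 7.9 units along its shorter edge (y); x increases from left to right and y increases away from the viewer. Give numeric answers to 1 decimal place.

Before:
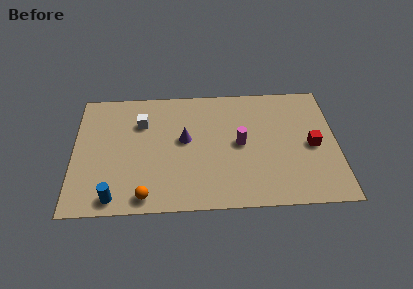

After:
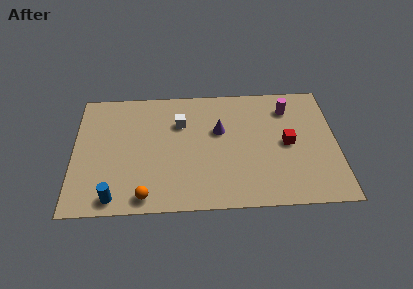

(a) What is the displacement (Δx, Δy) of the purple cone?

(1.7, 0.5)

The purple cone started near (5.4, 4.4) and ended near (7.1, 4.9).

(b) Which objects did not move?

the blue cylinder and the orange sphere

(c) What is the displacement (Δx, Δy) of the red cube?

(-1.2, 0.2)

The red cube started near (11.6, 3.7) and ended near (10.4, 3.9).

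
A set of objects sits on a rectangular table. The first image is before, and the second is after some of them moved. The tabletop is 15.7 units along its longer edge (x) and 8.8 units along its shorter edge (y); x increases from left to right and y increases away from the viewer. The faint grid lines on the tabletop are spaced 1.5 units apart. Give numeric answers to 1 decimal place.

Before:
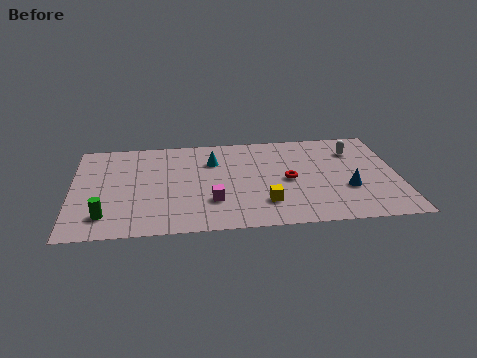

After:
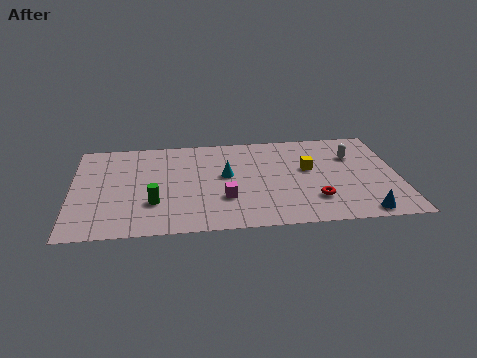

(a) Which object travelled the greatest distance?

the yellow cube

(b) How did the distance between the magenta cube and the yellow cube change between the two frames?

+2.2

The distance was about 2.5 in the first image and 4.7 in the second, so they moved 2.2 units further apart.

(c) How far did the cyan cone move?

1.5

From (6.8, 6.3) to (7.4, 4.9), the cyan cone covered √(0.6² + 1.4²) ≈ 1.5 units.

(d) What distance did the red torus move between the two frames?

2.2

The red torus moved from about (10.4, 4.2) to (11.6, 2.3), a distance of √(1.2² + 1.9²) ≈ 2.2.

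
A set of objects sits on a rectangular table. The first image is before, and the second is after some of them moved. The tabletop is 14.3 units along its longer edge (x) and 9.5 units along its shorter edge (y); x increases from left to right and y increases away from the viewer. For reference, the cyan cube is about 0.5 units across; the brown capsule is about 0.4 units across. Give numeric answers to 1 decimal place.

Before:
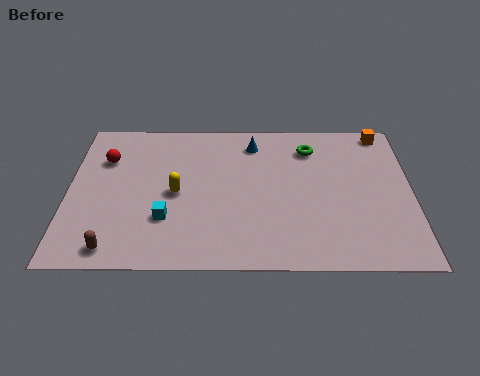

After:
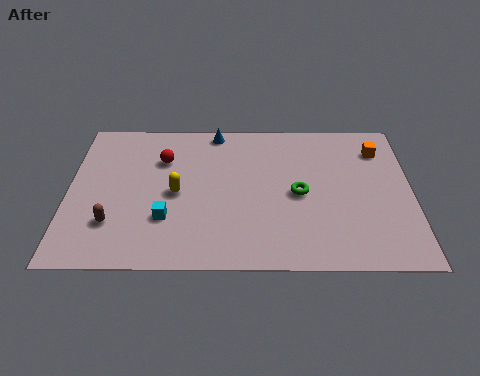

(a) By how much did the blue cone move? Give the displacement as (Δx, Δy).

(-1.6, 0.8)

The blue cone was at about (7.7, 7.8) and moved to about (6.1, 8.6).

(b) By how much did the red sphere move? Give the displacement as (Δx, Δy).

(2.4, 0.0)

The red sphere started near (1.5, 6.7) and ended near (3.9, 6.7).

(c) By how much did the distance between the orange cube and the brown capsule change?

-1.4

They were about 13.5 units apart before and 12.1 after — 1.4 units closer together.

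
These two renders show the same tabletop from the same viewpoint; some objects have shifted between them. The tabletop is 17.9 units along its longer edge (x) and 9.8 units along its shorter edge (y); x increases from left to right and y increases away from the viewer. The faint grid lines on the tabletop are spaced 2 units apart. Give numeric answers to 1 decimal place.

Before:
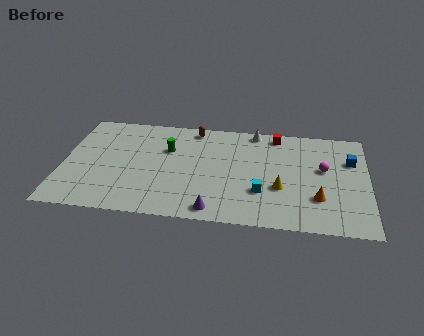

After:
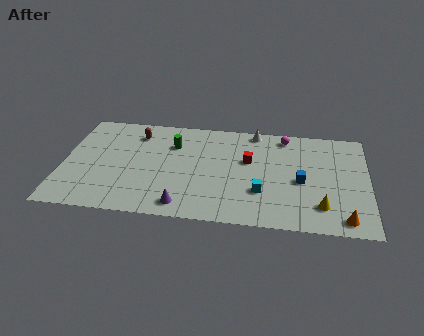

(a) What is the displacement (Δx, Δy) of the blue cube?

(-2.9, -2.3)

The blue cube started near (16.9, 6.7) and ended near (14.0, 4.4).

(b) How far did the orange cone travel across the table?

2.3

The orange cone moved from about (15.0, 2.9) to (16.5, 1.2), a distance of √(1.5² + 1.7²) ≈ 2.3.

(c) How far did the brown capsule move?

3.5

The brown capsule was near (7.6, 8.7) before and (4.2, 7.8) after, so it travelled √(3.4² + 0.9²) ≈ 3.5 units.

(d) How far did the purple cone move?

1.8

The purple cone was near (9.0, 1.1) before and (7.2, 1.3) after, so it travelled √(1.8² + 0.2²) ≈ 1.8 units.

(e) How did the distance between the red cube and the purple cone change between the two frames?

-2.4

The distance was about 8.4 in the first image and 6.0 in the second, so they moved 2.4 units closer together.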